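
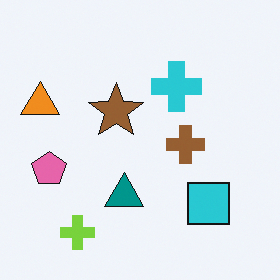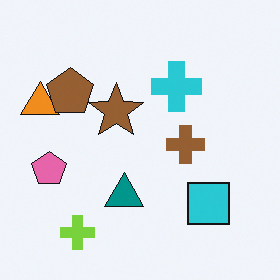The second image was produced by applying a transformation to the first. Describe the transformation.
The second image is the first overlaid with an additional brown pentagon.

A brown pentagon appears in the second image that is absent from the first.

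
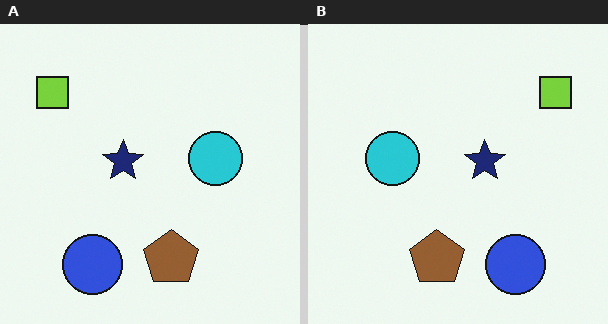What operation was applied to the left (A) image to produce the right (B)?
Flipped horizontally (left ↔ right).

The lime square is in the top-left of the left (A) image and the top-right of the right (B) — shapes on opposite sides of the vertical midline have swapped in a mirror flip.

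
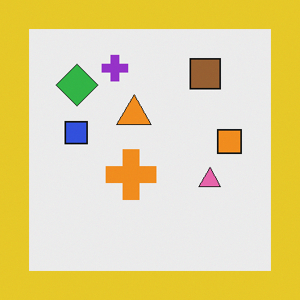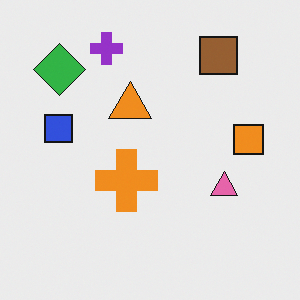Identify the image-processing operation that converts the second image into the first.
It was framed with a yellow border.

A solid yellow frame runs around the edge of the first image, with the content slightly shrunk inside it.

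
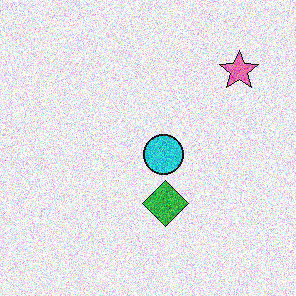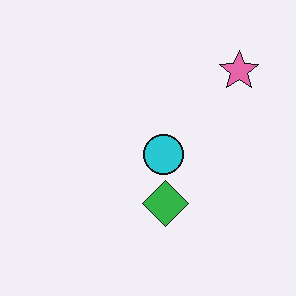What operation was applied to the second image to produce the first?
The transformation is: degraded with heavy additive noise.

Random speckle covers the whole image, including the flat background.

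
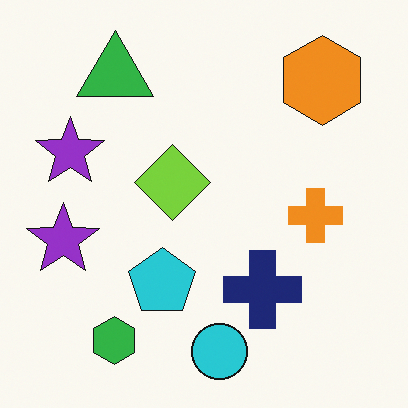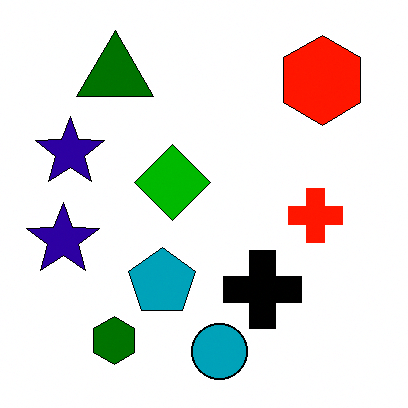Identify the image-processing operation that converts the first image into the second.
This is the original image boosted in contrast.

Tones are pushed away from mid-grey across the whole image — a global contrast change.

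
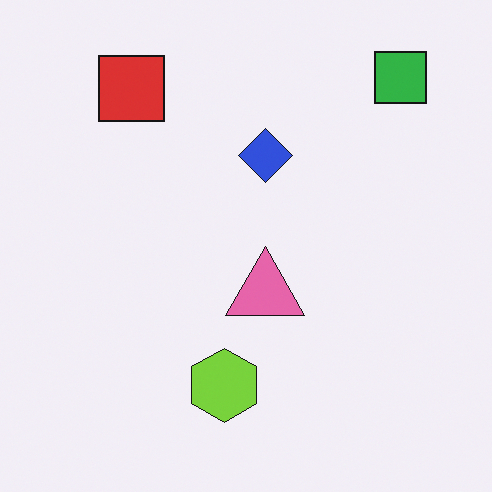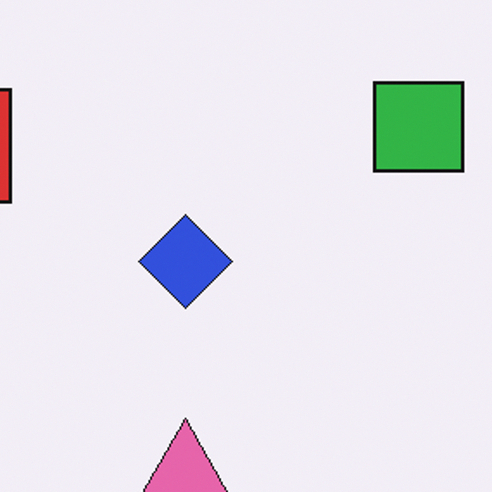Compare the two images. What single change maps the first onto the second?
This is the original image cropped to a noticeably smaller region and rescaled.

The visible shapes are larger and the field of view is narrower; shapes near the original edges may be partly or wholly outside the frame — a crop-and-rescale.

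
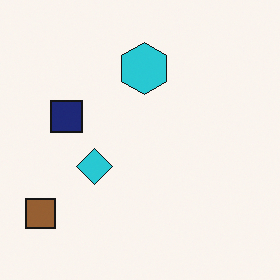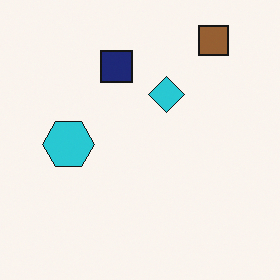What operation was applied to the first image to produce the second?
This is the original image transposed (reflected across the top-left ↔ bottom-right diagonal).

Shapes have swapped their row and column positions — what was in the top-right is now in the bottom-left — a diagonal reflection.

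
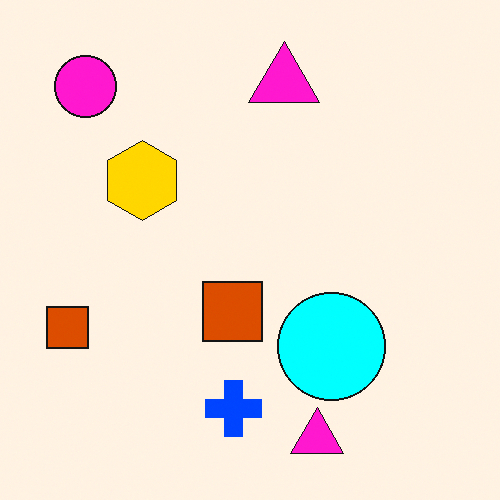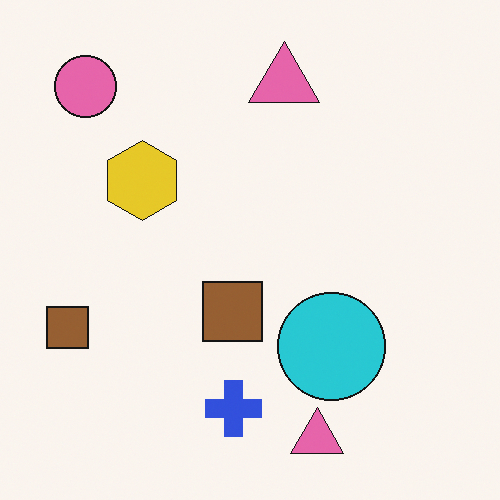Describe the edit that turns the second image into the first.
It was heavily oversaturated.

All colors are more vivid — a global saturation change.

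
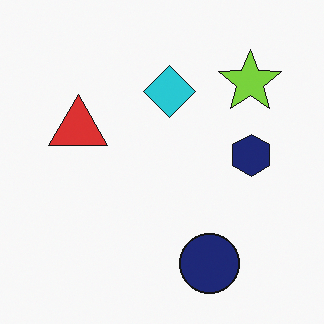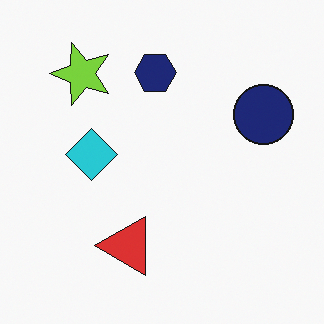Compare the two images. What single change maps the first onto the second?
The second image is the first rotated 90° counter-clockwise.

The lime star sits in the top-right of the first image and the top-left of the second — consistent with a whole-image 90° counter-clockwise rotation.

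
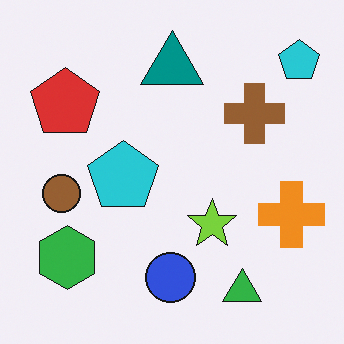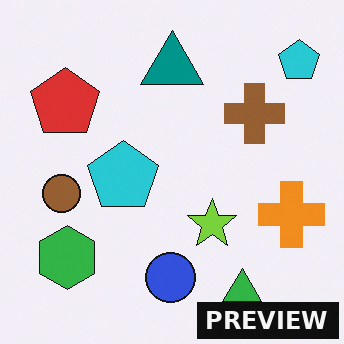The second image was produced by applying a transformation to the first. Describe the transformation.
It was watermarked with the text "PREVIEW" in the lower-right corner.

A dark label reading "PREVIEW" appears in the lower-right corner.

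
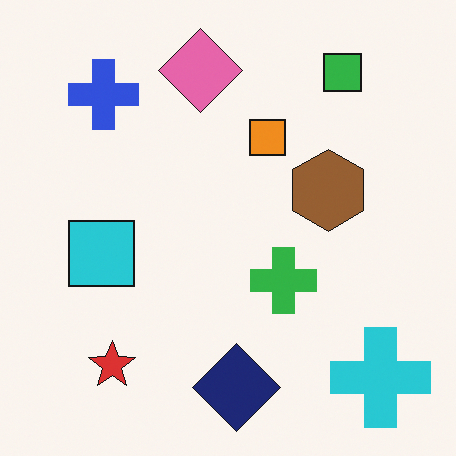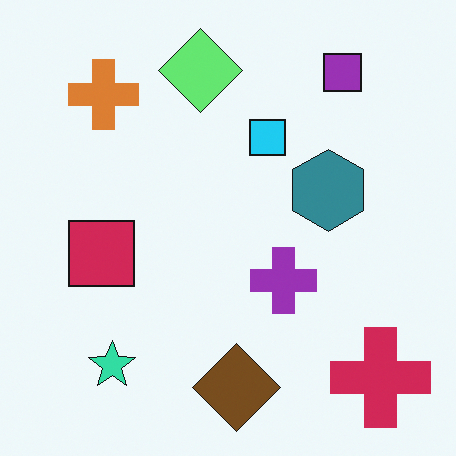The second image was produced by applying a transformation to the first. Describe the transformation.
It was hue-shifted by a large amount.

Every shape's color has rotated by the same amount around the hue wheel — a uniform hue shift.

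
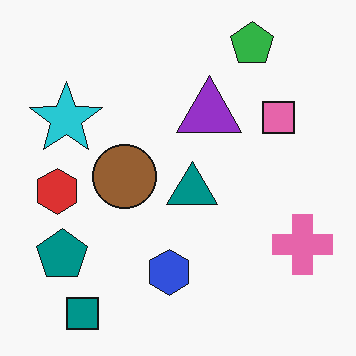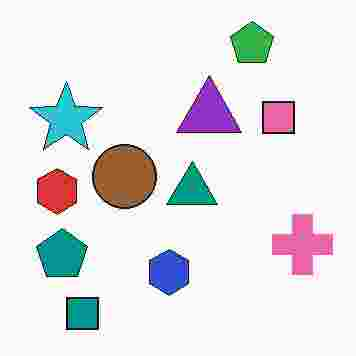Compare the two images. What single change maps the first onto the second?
The image was degraded with heavy JPEG compression.

Blocky 8×8 compression artifacts appear around shape edges and the flat background shows ringing — characteristic JPEG degradation.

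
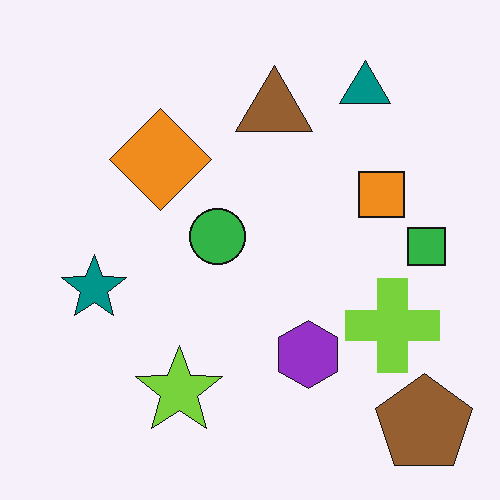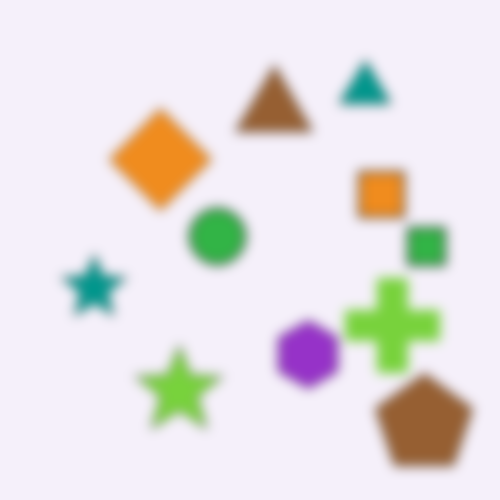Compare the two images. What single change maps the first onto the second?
Heavily blurred.

Shape edges and outlines are uniformly softened across the whole image.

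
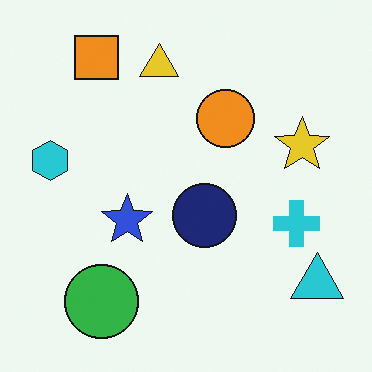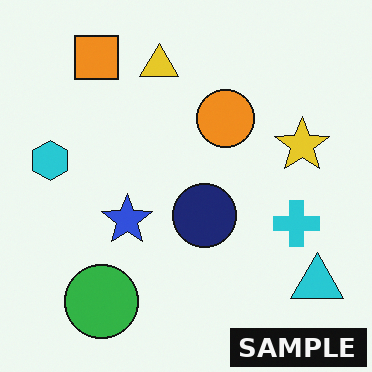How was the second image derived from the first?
The second image is the first watermarked with the text "SAMPLE" in the lower-right corner.

A dark label reading "SAMPLE" appears in the lower-right corner.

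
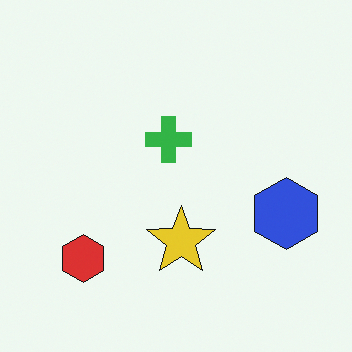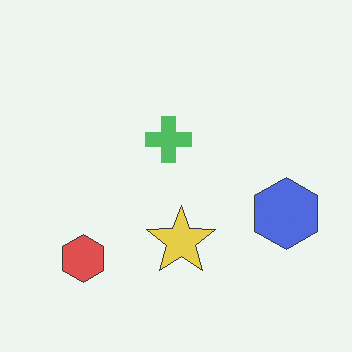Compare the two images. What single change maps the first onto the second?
Given slightly reduced contrast.

Tones are pushed toward mid-grey across the whole image — a global contrast change.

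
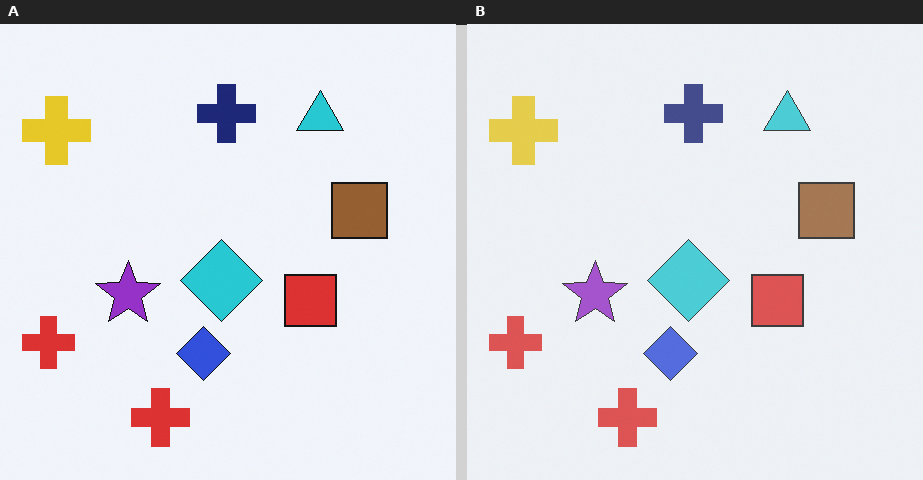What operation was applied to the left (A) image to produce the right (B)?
The right (B) image is the left (A) given slightly reduced contrast.

Tones are pushed toward mid-grey across the whole image — a global contrast change.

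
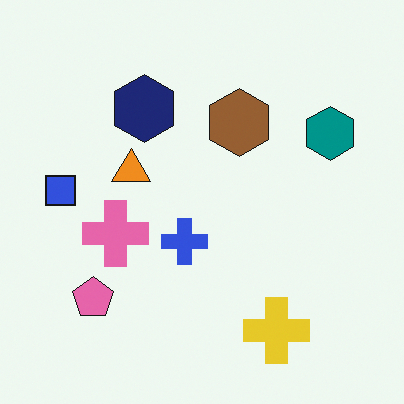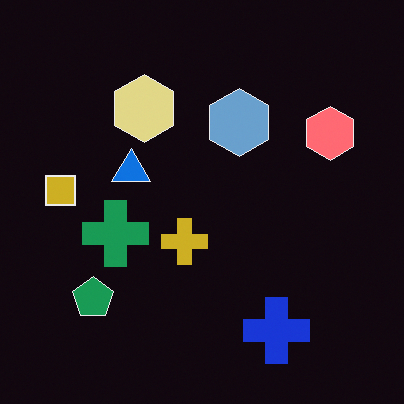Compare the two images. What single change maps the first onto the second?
The second image is the first color-inverted (negative).

The light background has become dark and every shape's color is its complement — a photographic negative.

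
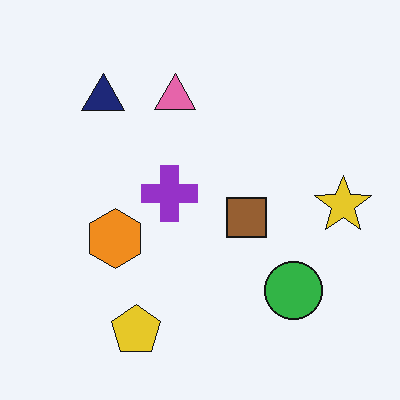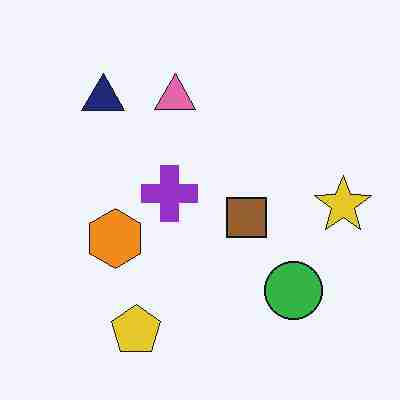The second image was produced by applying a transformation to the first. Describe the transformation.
The transformation is: degraded with heavy JPEG compression.

Blocky 8×8 compression artifacts appear around shape edges and the flat background shows ringing — characteristic JPEG degradation.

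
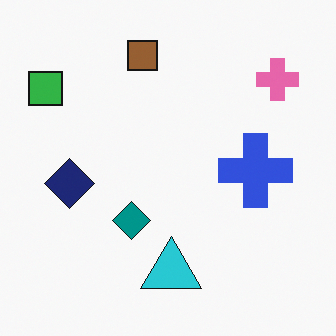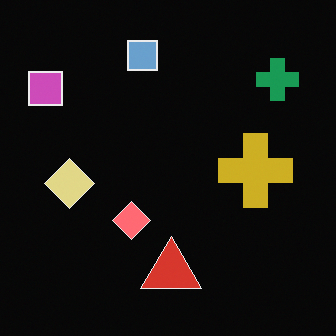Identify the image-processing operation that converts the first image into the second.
This is the original image color-inverted (negative).

The light background has become dark and every shape's color is its complement — a photographic negative.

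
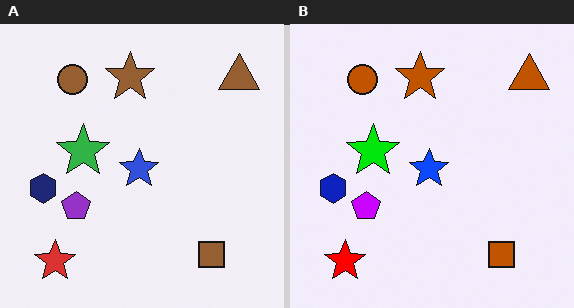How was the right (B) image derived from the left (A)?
Made much more vivid (saturation change).

All colors are more vivid — a global saturation change.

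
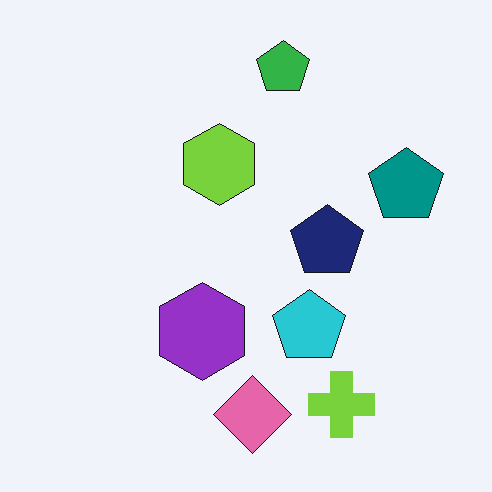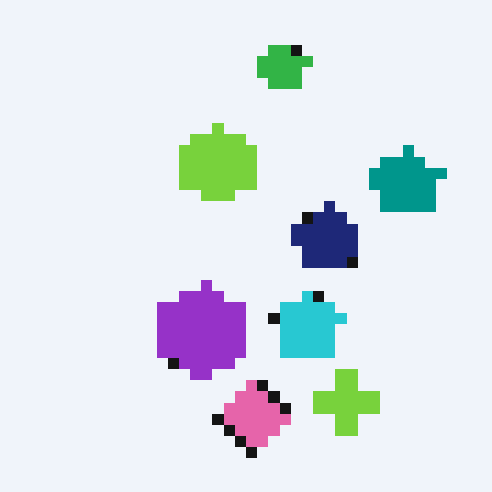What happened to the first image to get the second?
This is the original image heavily pixelated into large blocks.

Shapes are reduced to large square blocks; fine edges and outlines are lost — a downscale-then-upscale (mosaic) effect.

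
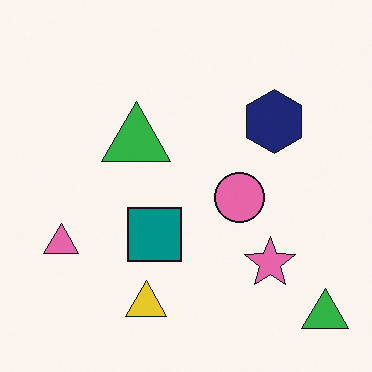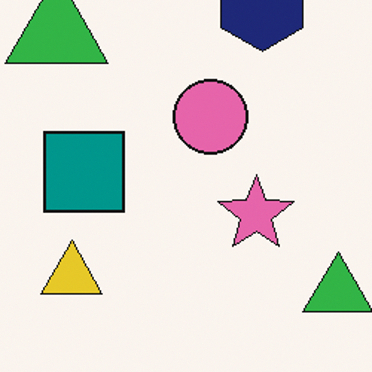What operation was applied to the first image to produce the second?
Cropped slightly and scaled back up.

The visible shapes are larger and the field of view is narrower; shapes near the original edges may be partly or wholly outside the frame — a crop-and-rescale.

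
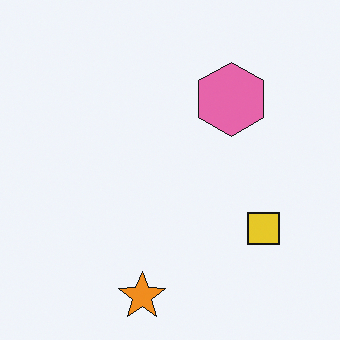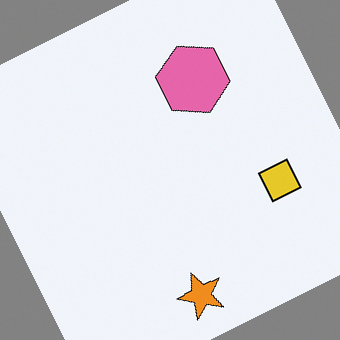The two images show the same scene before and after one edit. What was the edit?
Rotated counter-clockwise by a moderate amount.

Every shape is tilted by the same angle and the image corners show triangular fill wedges — a whole-image rotation by a non-right angle.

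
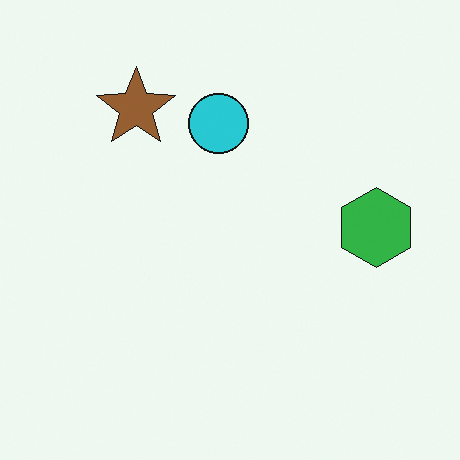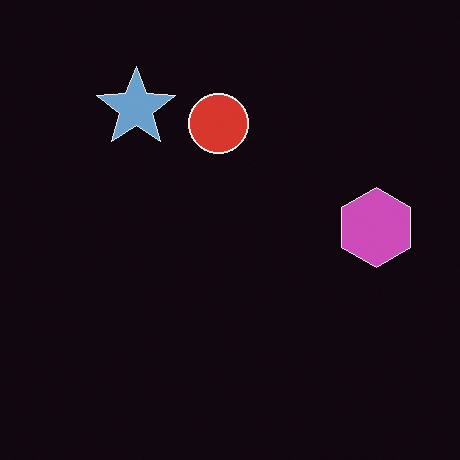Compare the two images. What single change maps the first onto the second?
Color-inverted (negative).

The light background has become dark and every shape's color is its complement — a photographic negative.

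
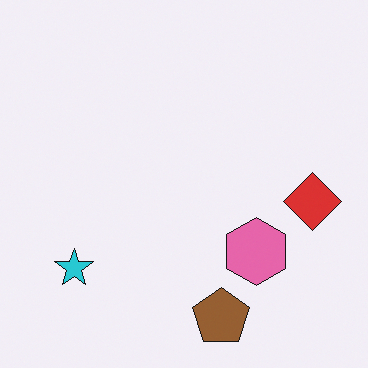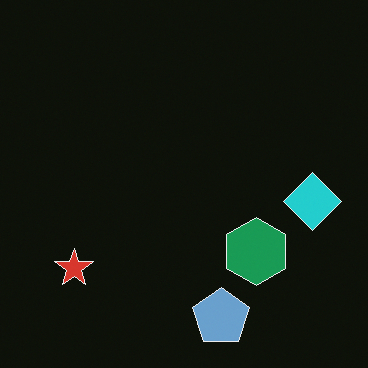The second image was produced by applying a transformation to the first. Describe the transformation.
The second image is the first color-inverted (negative).

The light background has become dark and every shape's color is its complement — a photographic negative.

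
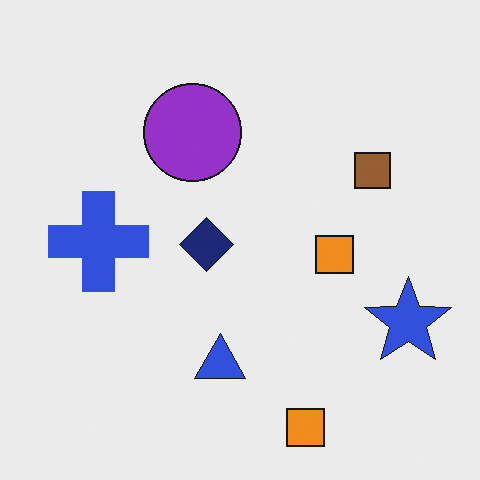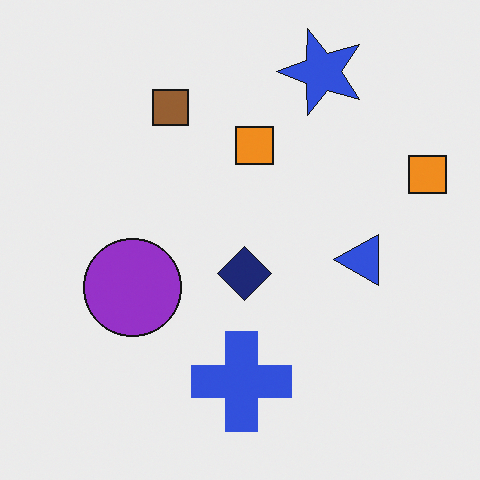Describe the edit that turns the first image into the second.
The transformation is: rotated 90° counter-clockwise.

The blue star sits in the bottom-right of the first image and the top-right of the second — consistent with a whole-image 90° counter-clockwise rotation.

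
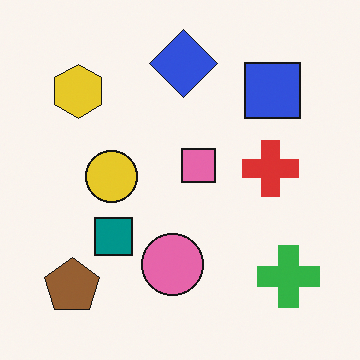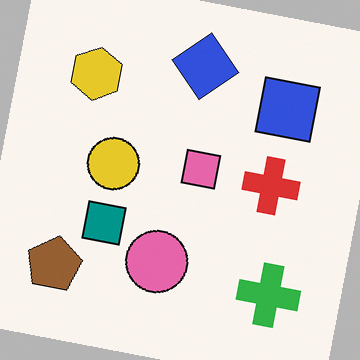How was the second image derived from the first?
This is the original image rotated clockwise by a slight angle.

Every shape is tilted by the same angle and the image corners show triangular fill wedges — a whole-image rotation by a non-right angle.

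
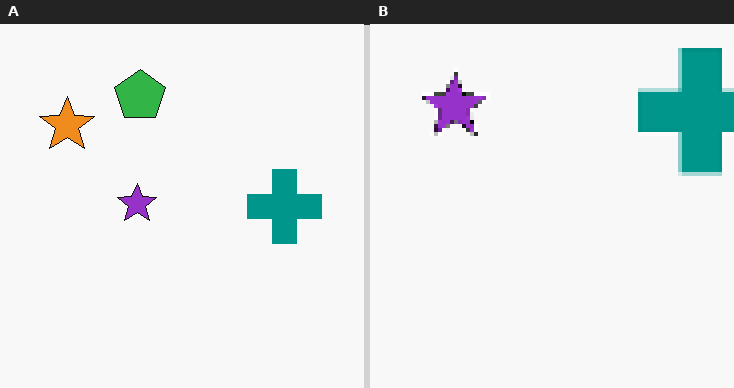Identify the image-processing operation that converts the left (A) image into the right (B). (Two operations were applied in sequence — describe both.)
Cropped tightly and scaled back up, then mildly pixelated.

The visible shapes are larger and the field of view is narrower; shapes near the original edges may be partly or wholly outside the frame — a crop-and-rescale. Shapes are reduced to large square blocks; fine edges and outlines are lost — a downscale-then-upscale (mosaic) effect.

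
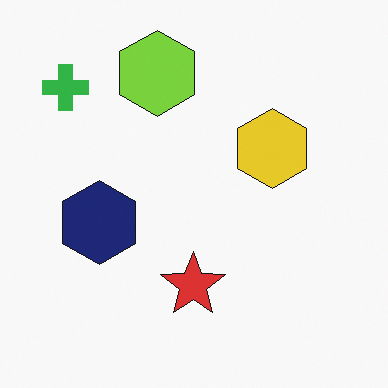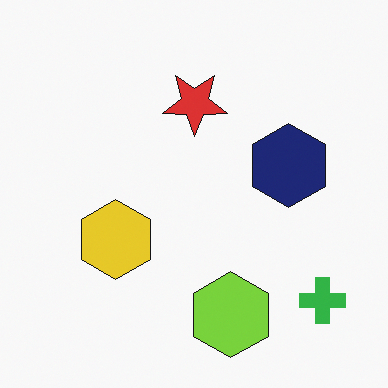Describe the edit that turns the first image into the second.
Rotated 180°.

The green cross sits in the top-left of the first image and the bottom-right of the second — consistent with a whole-image 180° rotation.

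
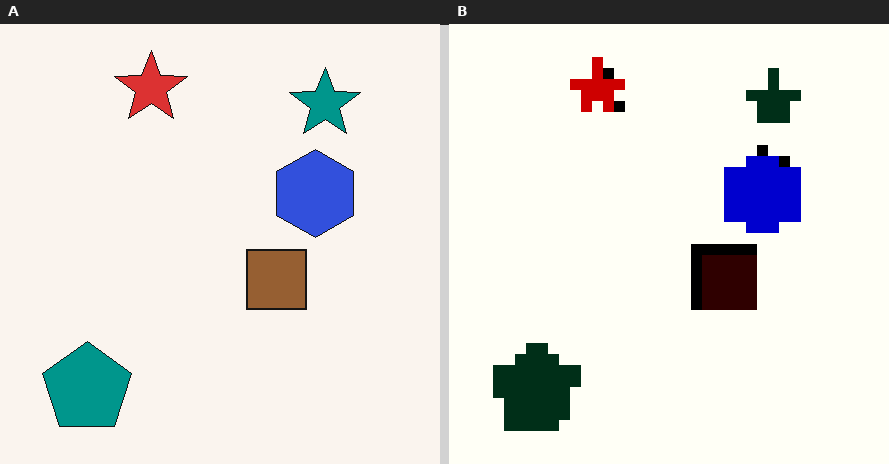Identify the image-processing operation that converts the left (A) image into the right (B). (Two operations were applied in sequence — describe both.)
The transformation is: boosted in contrast, then heavily pixelated into large blocks.

Tones are pushed away from mid-grey across the whole image — a global contrast change. Shapes are reduced to large square blocks; fine edges and outlines are lost — a downscale-then-upscale (mosaic) effect.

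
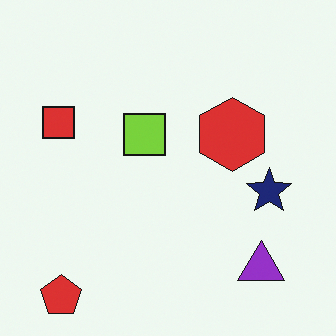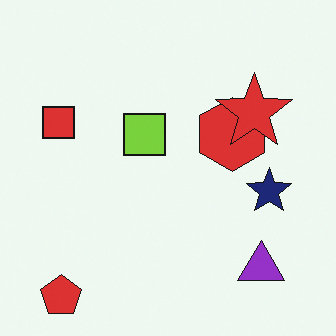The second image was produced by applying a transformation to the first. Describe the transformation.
This is the original image overlaid with an additional red star.

A red star appears in the second image that is absent from the first.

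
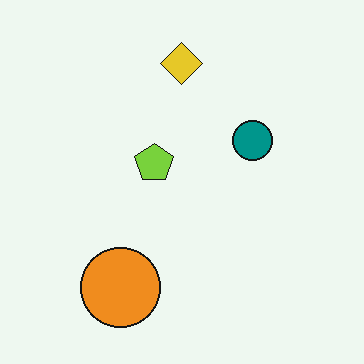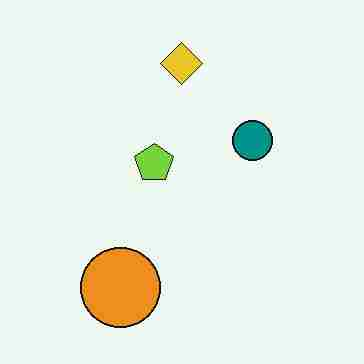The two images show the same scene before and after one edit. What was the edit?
Degraded with heavy JPEG compression.

Blocky 8×8 compression artifacts appear around shape edges and the flat background shows ringing — characteristic JPEG degradation.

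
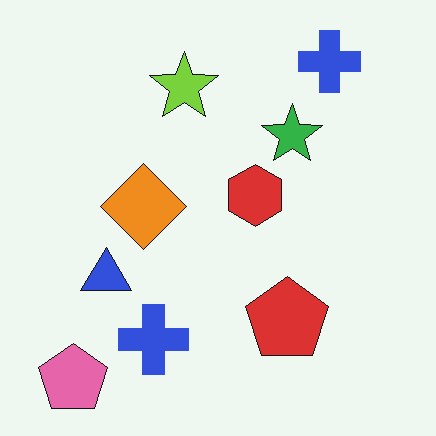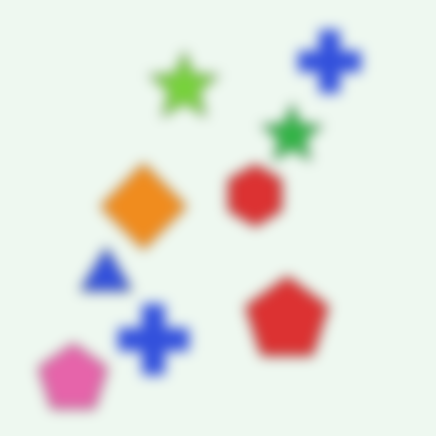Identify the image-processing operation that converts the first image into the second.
It was strongly gaussian-blurred.

Shape edges and outlines are uniformly softened across the whole image.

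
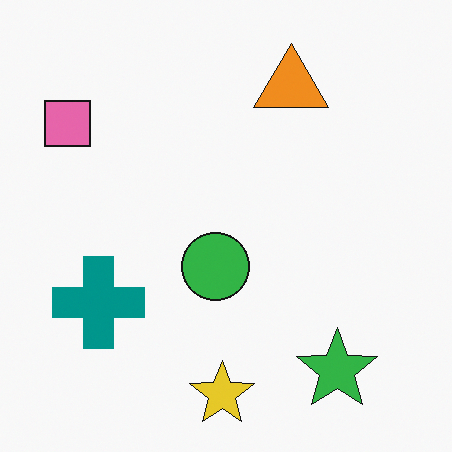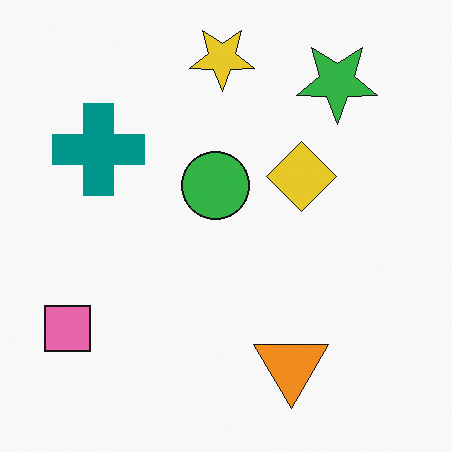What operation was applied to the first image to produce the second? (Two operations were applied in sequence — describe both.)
The image was flipped vertically (top ↔ bottom), then overlaid with an additional yellow diamond.

The yellow star is in the bottom of the first image and the top of the second — shapes on opposite sides of the horizontal midline have swapped in a mirror flip. A yellow diamond appears in the second image that is absent from the first.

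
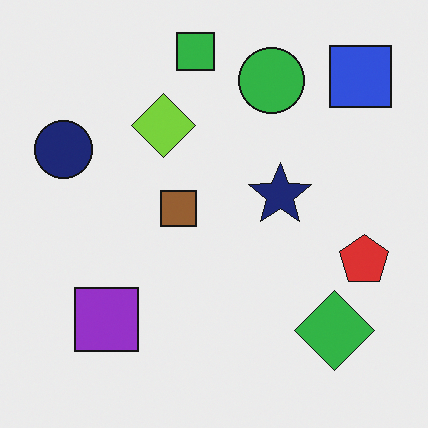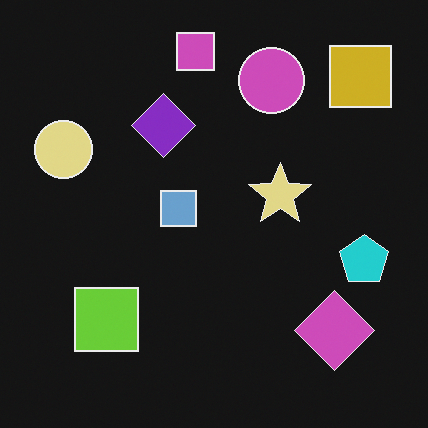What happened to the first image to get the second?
Color-inverted (negative).

The light background has become dark and every shape's color is its complement — a photographic negative.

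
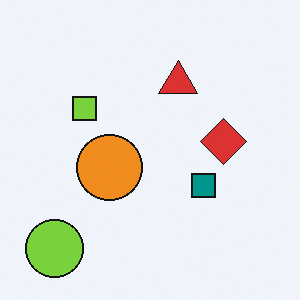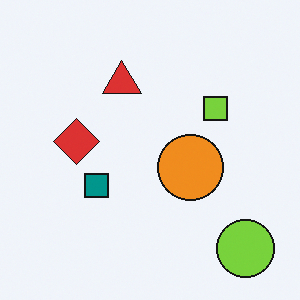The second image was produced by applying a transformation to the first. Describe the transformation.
It was flipped horizontally (left ↔ right).

The lime circle is in the bottom-left of the first image and the bottom-right of the second — shapes on opposite sides of the vertical midline have swapped in a mirror flip.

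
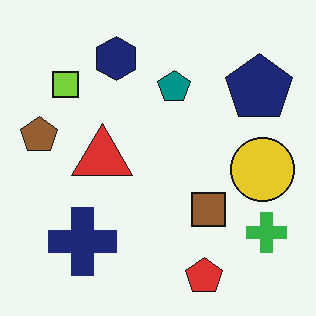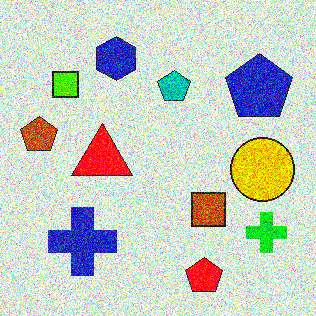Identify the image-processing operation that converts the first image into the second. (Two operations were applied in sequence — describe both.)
The image was degraded with strong gaussian noise, then made much more vivid (saturation change).

Random speckle covers the whole image, including the flat background. All colors are more vivid — a global saturation change.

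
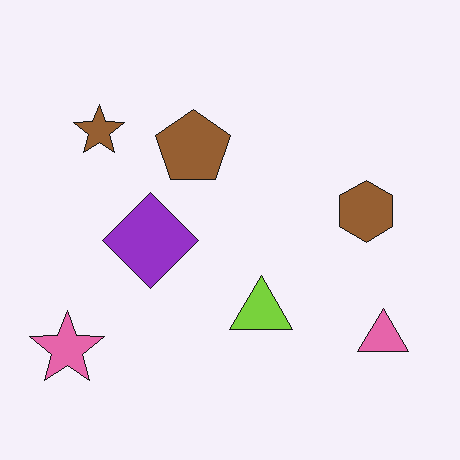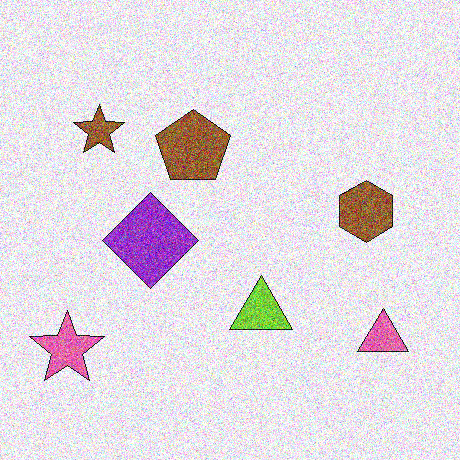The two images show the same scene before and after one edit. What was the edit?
The second image is the first degraded with heavy additive noise.

Random speckle covers the whole image, including the flat background.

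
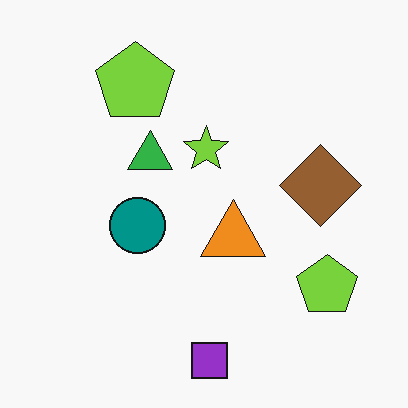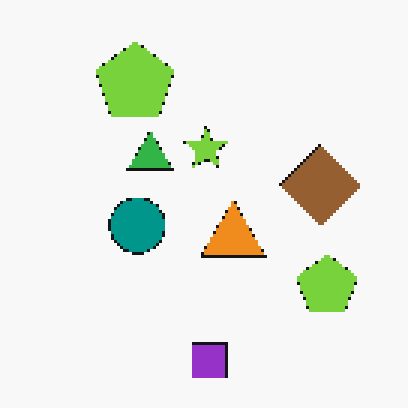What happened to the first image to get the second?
The image was lightly pixelated (a mild mosaic effect).

Shapes are reduced to large square blocks; fine edges and outlines are lost — a downscale-then-upscale (mosaic) effect.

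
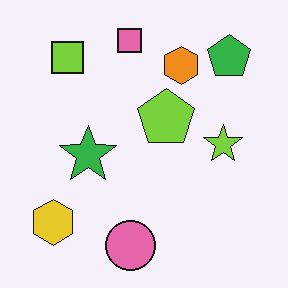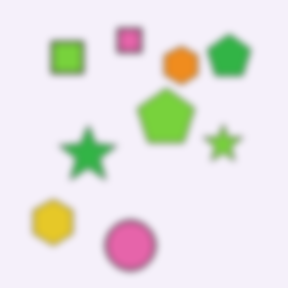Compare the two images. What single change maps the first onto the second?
Noticeably gaussian-blurred.

Shape edges and outlines are uniformly softened across the whole image.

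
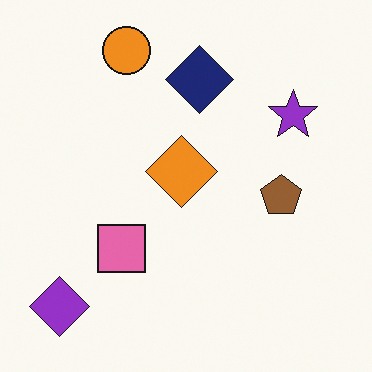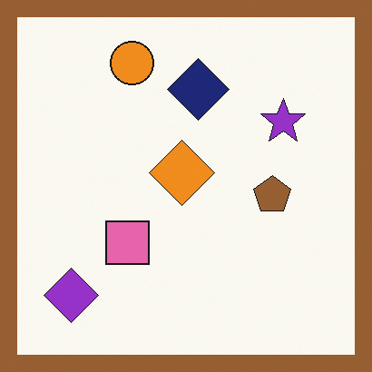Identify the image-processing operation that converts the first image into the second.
The image was framed with a brown border.

A solid brown frame runs around the edge of the second image, with the content slightly shrunk inside it.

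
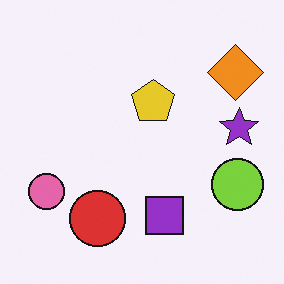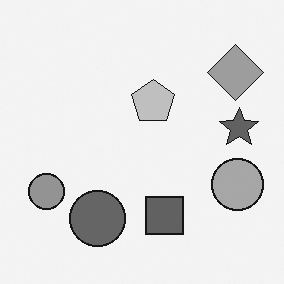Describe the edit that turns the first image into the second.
The transformation is: converted to grayscale.

All color is removed — every shape is now a shade of grey.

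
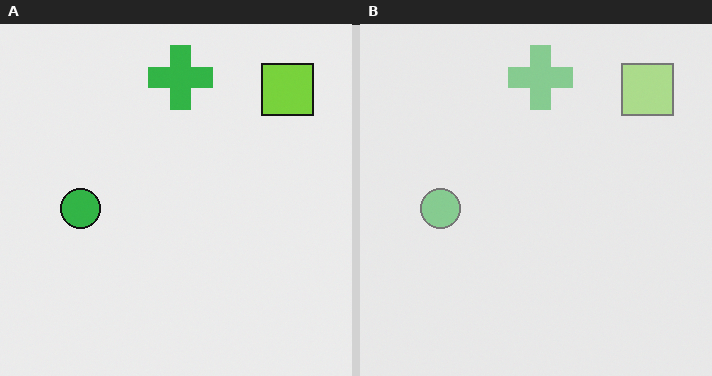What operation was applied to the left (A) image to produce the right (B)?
This is the original image given much lower contrast.

Tones are pushed toward mid-grey across the whole image — a global contrast change.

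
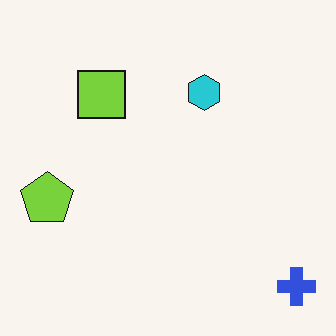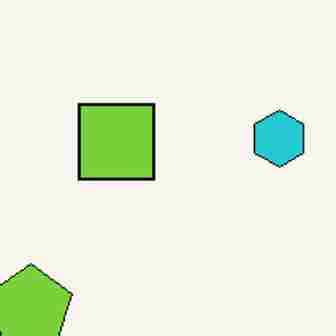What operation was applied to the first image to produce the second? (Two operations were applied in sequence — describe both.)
This is the original image cropped to a modestly smaller region and rescaled, then heavily JPEG-compressed with obvious blocking artifacts.

The visible shapes are larger and the field of view is narrower; shapes near the original edges may be partly or wholly outside the frame — a crop-and-rescale. Blocky 8×8 compression artifacts appear around shape edges and the flat background shows ringing — characteristic JPEG degradation.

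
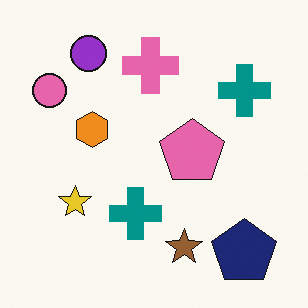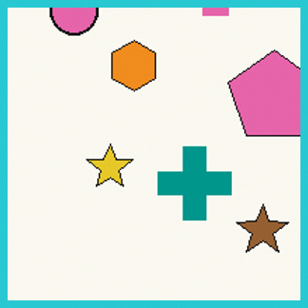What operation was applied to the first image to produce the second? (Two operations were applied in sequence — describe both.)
The second image is the first cropped to a modestly smaller region and rescaled, then framed with a cyan border.

The visible shapes are larger and the field of view is narrower; shapes near the original edges may be partly or wholly outside the frame — a crop-and-rescale. A solid cyan frame runs around the edge of the second image, with the content slightly shrunk inside it.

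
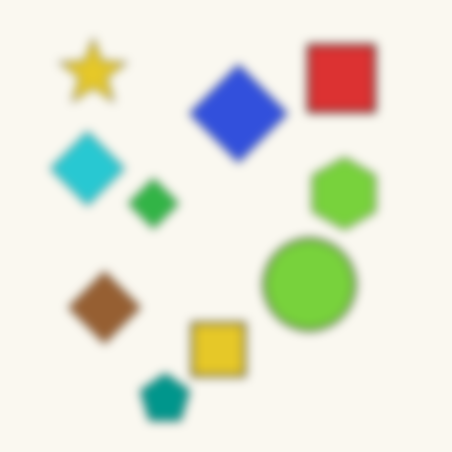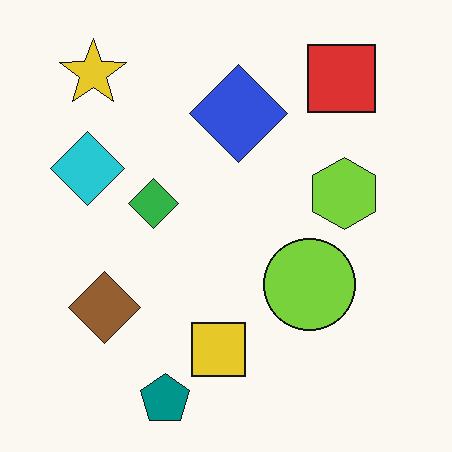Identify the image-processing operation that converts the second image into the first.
This is the original image heavily blurred.

Shape edges and outlines are uniformly softened across the whole image.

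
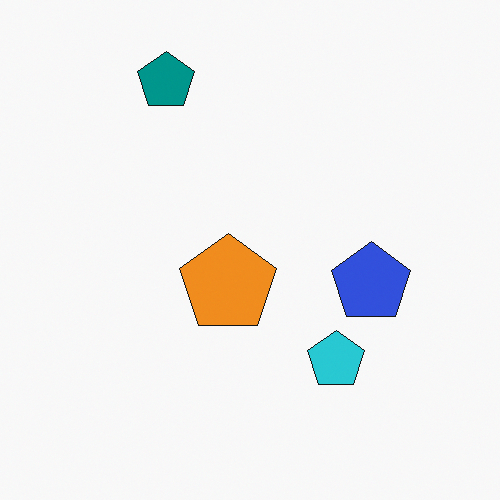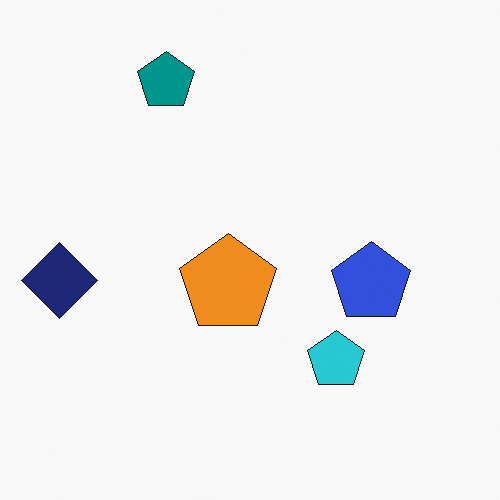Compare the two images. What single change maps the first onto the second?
The second image is the first overlaid with an additional navy diamond.

A navy diamond appears in the second image that is absent from the first.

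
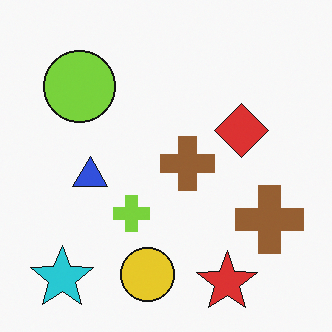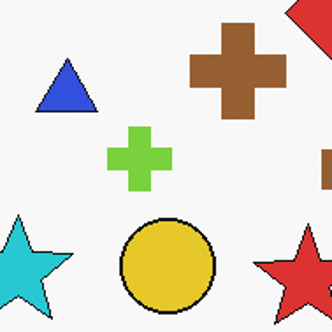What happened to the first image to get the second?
This is the original image cropped to a noticeably smaller region and rescaled.

The visible shapes are larger and the field of view is narrower; shapes near the original edges may be partly or wholly outside the frame — a crop-and-rescale.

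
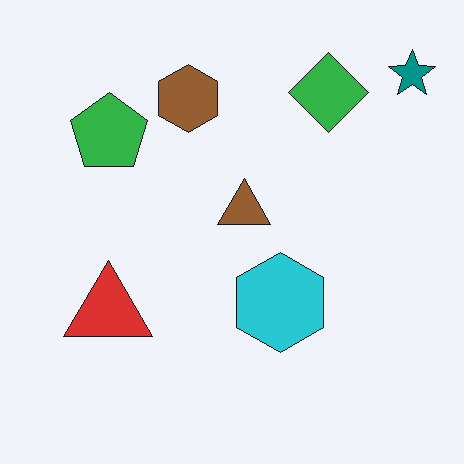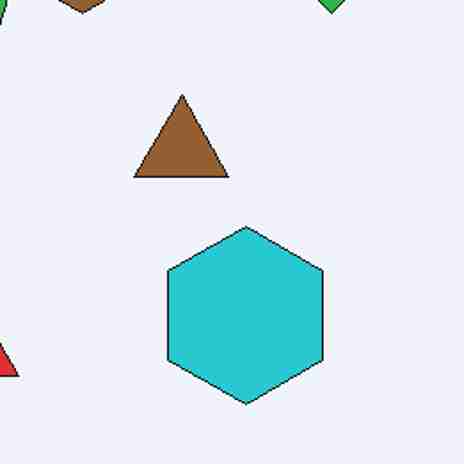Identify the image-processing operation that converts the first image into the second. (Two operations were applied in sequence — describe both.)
The second image is the first cropped tightly and scaled back up, then heavily JPEG-compressed with obvious blocking artifacts.

The visible shapes are larger and the field of view is narrower; shapes near the original edges may be partly or wholly outside the frame — a crop-and-rescale. Blocky 8×8 compression artifacts appear around shape edges and the flat background shows ringing — characteristic JPEG degradation.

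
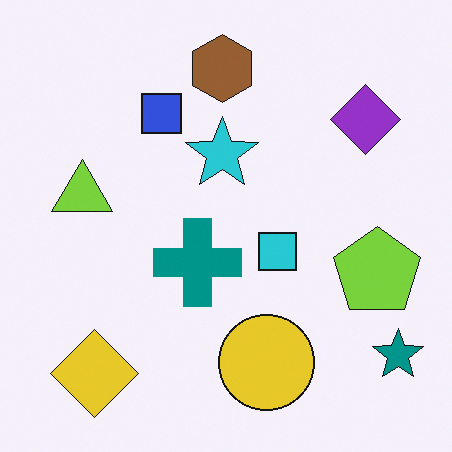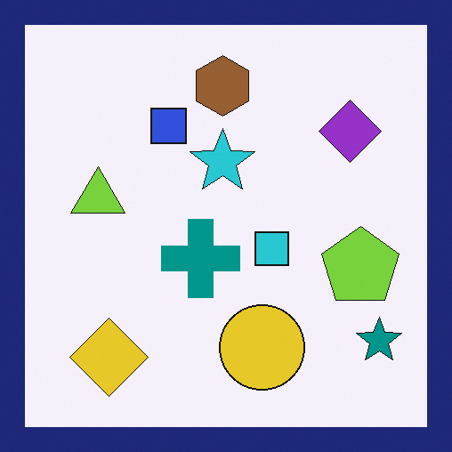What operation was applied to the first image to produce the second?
Framed with a navy border.

A solid navy frame runs around the edge of the second image, with the content slightly shrunk inside it.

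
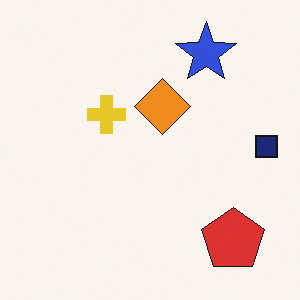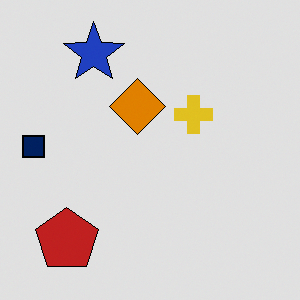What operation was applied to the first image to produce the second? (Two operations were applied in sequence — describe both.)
The image was posterized to a reduced palette, then flipped horizontally (left ↔ right).

Each flat color has snapped to a coarser quantized level — most visibly, the near-white background has dropped to a flat grey. The navy square is in the right of the first image and the left of the second — shapes on opposite sides of the vertical midline have swapped in a mirror flip.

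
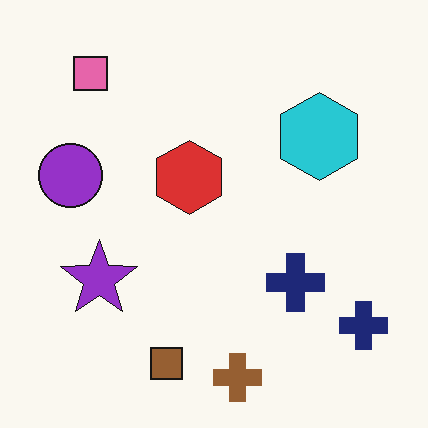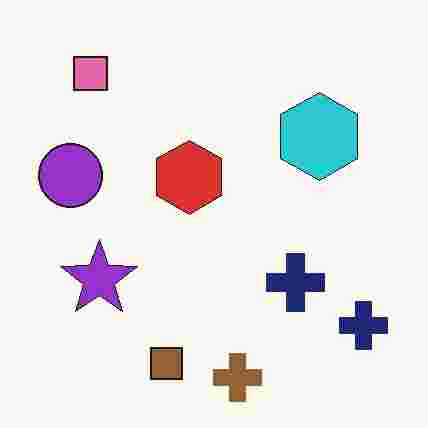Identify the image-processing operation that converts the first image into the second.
The transformation is: degraded with heavy JPEG compression.

Blocky 8×8 compression artifacts appear around shape edges and the flat background shows ringing — characteristic JPEG degradation.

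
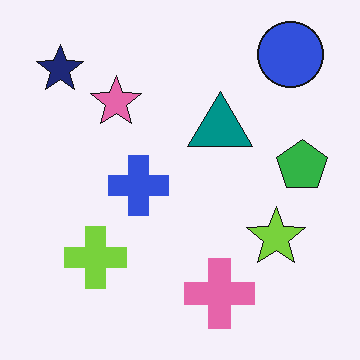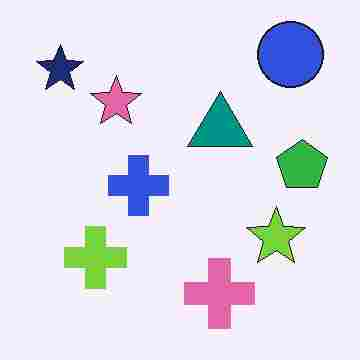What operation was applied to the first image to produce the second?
This is the original image degraded with heavy JPEG compression.

Blocky 8×8 compression artifacts appear around shape edges and the flat background shows ringing — characteristic JPEG degradation.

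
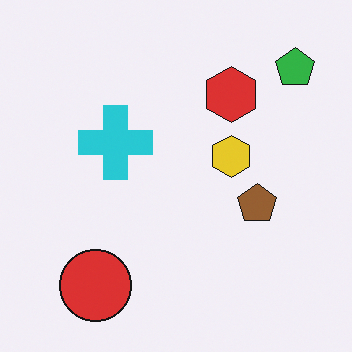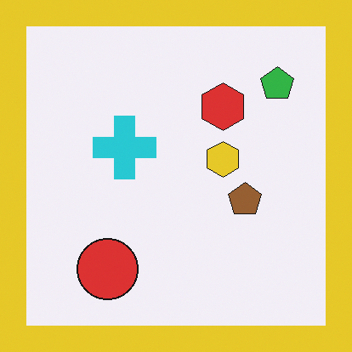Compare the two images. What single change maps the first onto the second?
This is the original image framed with a yellow border.

A solid yellow frame runs around the edge of the second image, with the content slightly shrunk inside it.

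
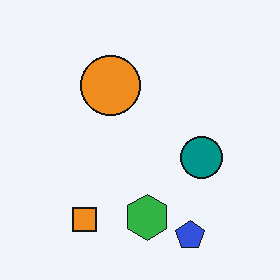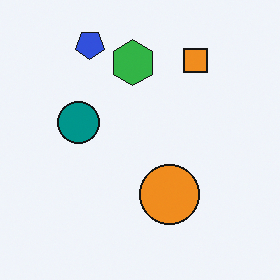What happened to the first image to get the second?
It was rotated 180°.

The blue pentagon sits in the bottom-right of the first image and the top-left of the second — consistent with a whole-image 180° rotation.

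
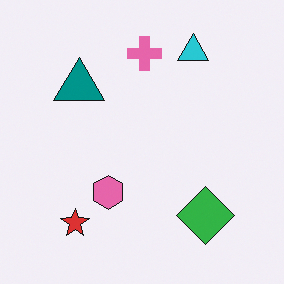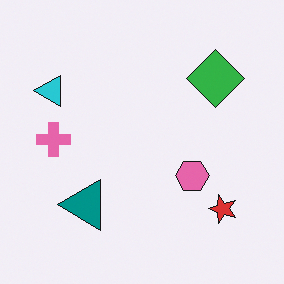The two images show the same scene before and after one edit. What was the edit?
The image was rotated 90° counter-clockwise.

The red star sits in the bottom-left of the first image and the bottom-right of the second — consistent with a whole-image 90° counter-clockwise rotation.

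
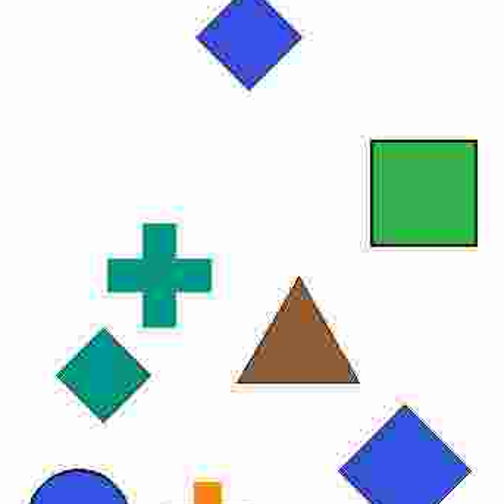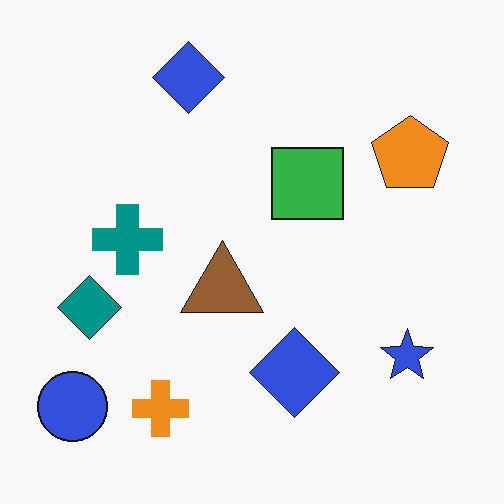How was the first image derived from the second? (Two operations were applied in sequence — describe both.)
It was degraded with heavy JPEG compression, then cropped slightly and scaled back up.

Blocky 8×8 compression artifacts appear around shape edges and the flat background shows ringing — characteristic JPEG degradation. The visible shapes are larger and the field of view is narrower; shapes near the original edges may be partly or wholly outside the frame — a crop-and-rescale.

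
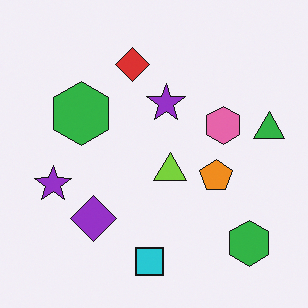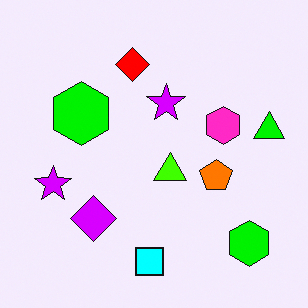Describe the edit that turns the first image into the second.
Made much more vivid (saturation change).

All colors are more vivid — a global saturation change.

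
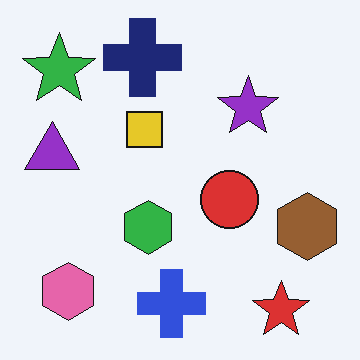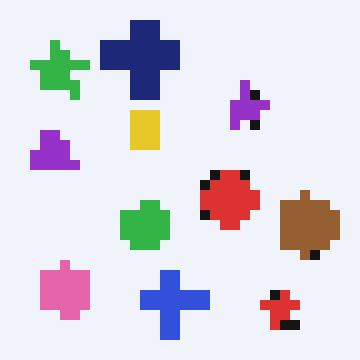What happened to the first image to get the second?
The second image is the first coarsely pixelated.

Shapes are reduced to large square blocks; fine edges and outlines are lost — a downscale-then-upscale (mosaic) effect.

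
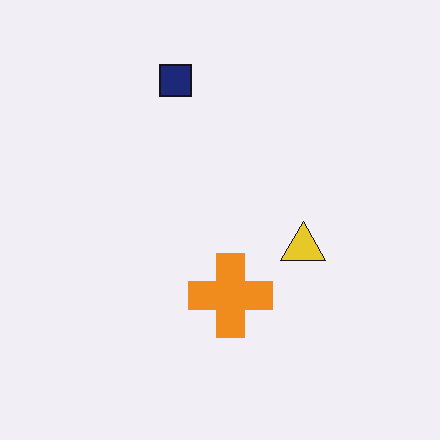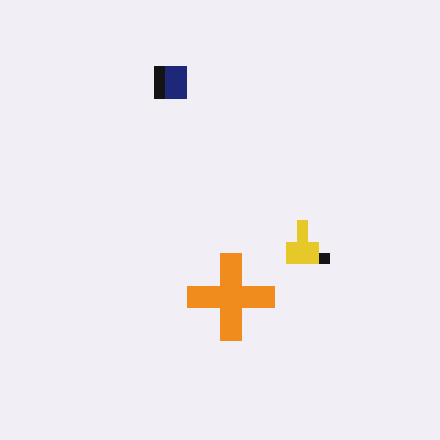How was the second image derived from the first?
Heavily pixelated into large blocks.

Shapes are reduced to large square blocks; fine edges and outlines are lost — a downscale-then-upscale (mosaic) effect.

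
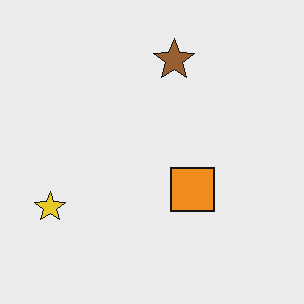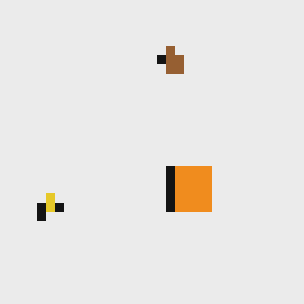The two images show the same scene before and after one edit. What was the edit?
The image was heavily pixelated into large blocks.

Shapes are reduced to large square blocks; fine edges and outlines are lost — a downscale-then-upscale (mosaic) effect.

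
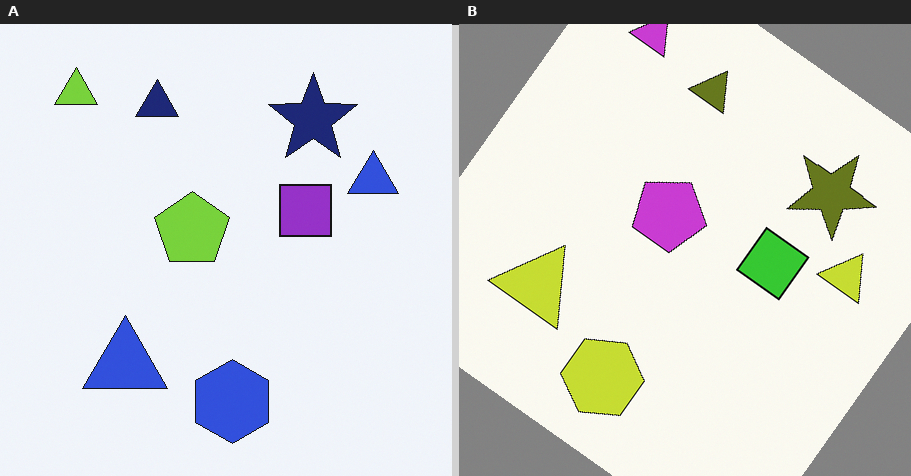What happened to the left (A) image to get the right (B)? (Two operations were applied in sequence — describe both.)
The transformation is: hue-shifted through roughly half the color wheel, then rotated clockwise by a large amount — several tens of degrees.

Every shape's color has rotated by the same amount around the hue wheel — a uniform hue shift. Every shape is tilted by the same angle and the image corners show triangular fill wedges — a whole-image rotation by a non-right angle.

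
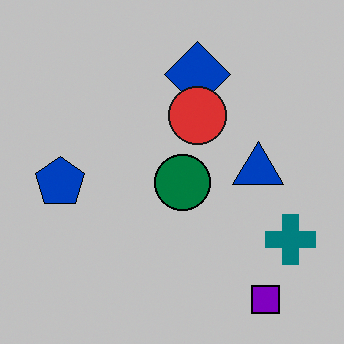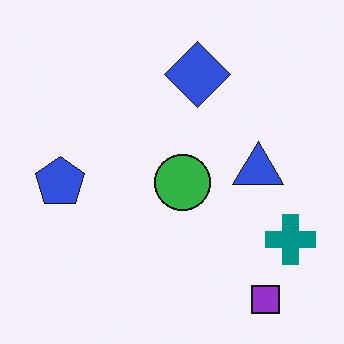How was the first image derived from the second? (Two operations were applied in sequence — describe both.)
The transformation is: heavily posterized to just a handful of flat colors, then overlaid with an additional red circle.

Each flat color has snapped to a coarser quantized level — most visibly, the near-white background has dropped to a flat grey. A red circle appears in the first image that is absent from the second.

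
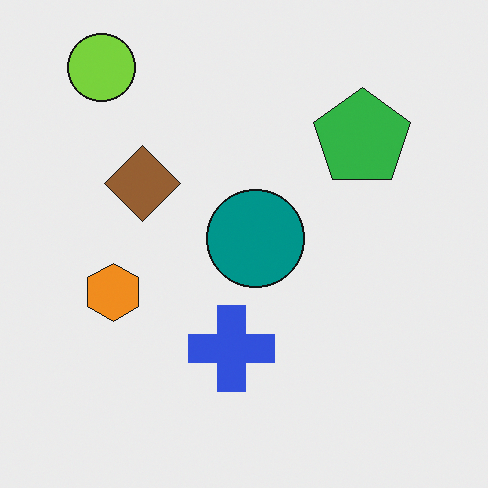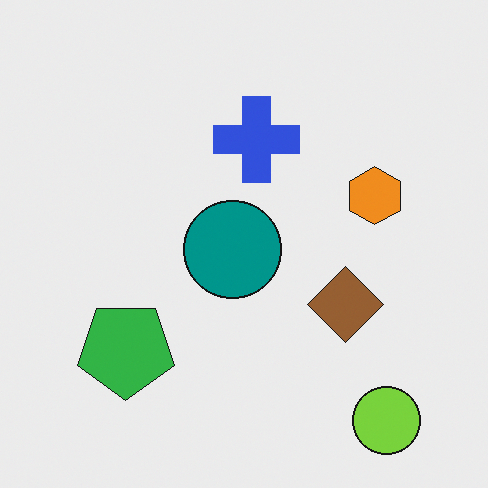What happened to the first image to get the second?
Rotated 180°.

The lime circle sits in the top-left of the first image and the bottom-right of the second — consistent with a whole-image 180° rotation.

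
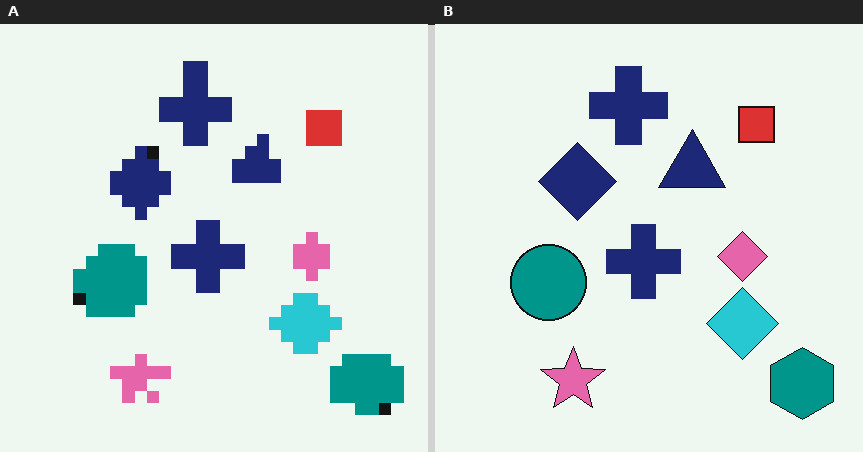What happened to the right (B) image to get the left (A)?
It was heavily pixelated into large blocks.

Shapes are reduced to large square blocks; fine edges and outlines are lost — a downscale-then-upscale (mosaic) effect.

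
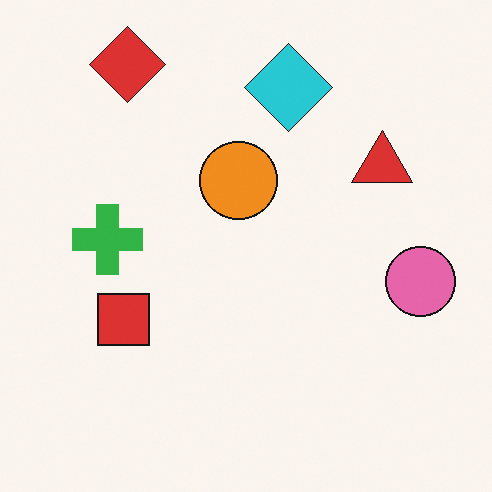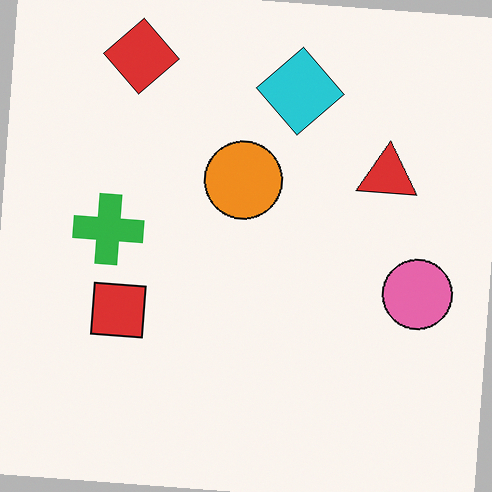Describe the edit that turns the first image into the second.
The transformation is: rotated clockwise by a small amount.

Every shape is tilted by the same angle and the image corners show triangular fill wedges — a whole-image rotation by a non-right angle.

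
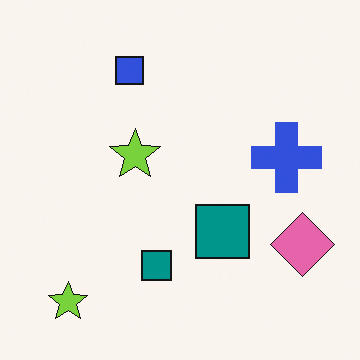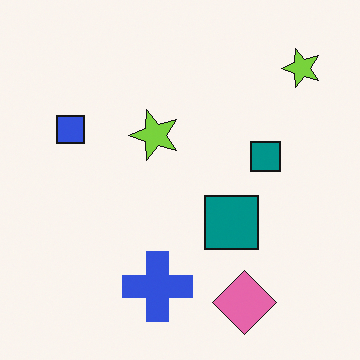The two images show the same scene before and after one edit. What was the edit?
Transposed (reflected across the top-left ↔ bottom-right diagonal).

Shapes have swapped their row and column positions — what was in the top-right is now in the bottom-left — a diagonal reflection.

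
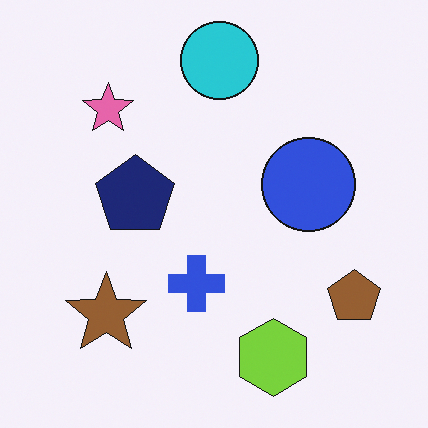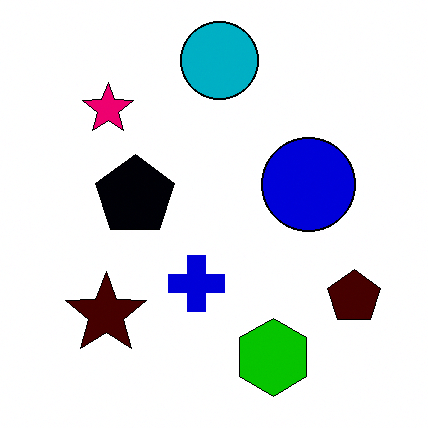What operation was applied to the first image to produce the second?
This is the original image boosted in contrast.

Tones are pushed away from mid-grey across the whole image — a global contrast change.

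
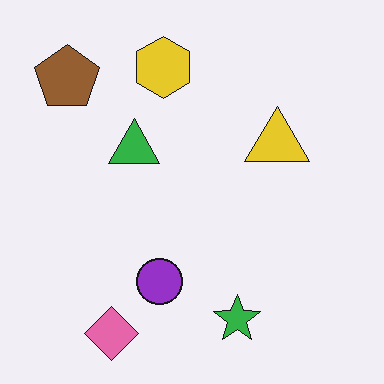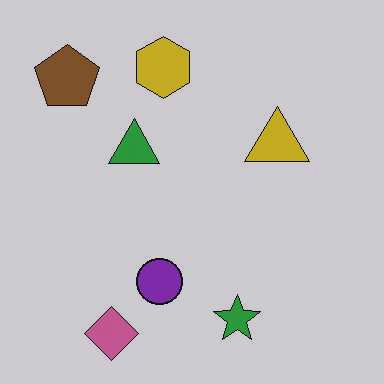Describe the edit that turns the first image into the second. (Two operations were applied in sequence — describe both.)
The transformation is: JPEG-compressed with visible artifacts, then darkened a little.

Blocky 8×8 compression artifacts appear around shape edges and the flat background shows ringing — characteristic JPEG degradation. Every pixel — background and shapes alike — is uniformly darkened.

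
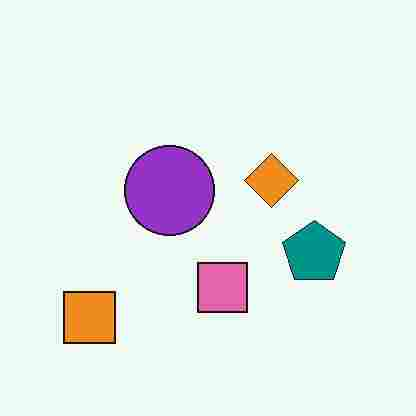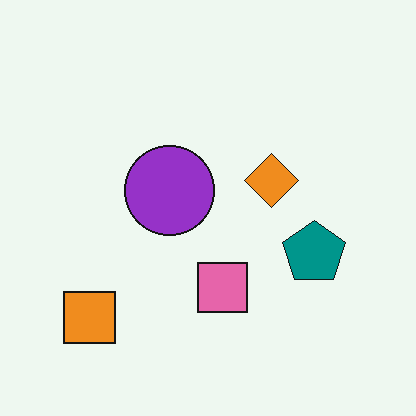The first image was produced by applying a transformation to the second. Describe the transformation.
It was degraded with heavy JPEG compression.

Blocky 8×8 compression artifacts appear around shape edges and the flat background shows ringing — characteristic JPEG degradation.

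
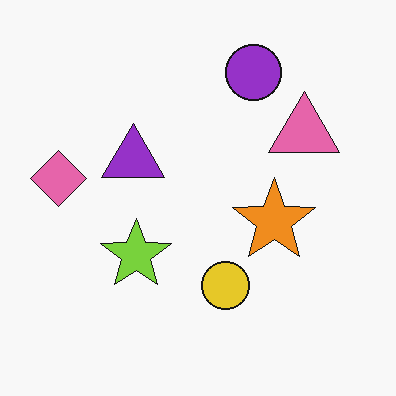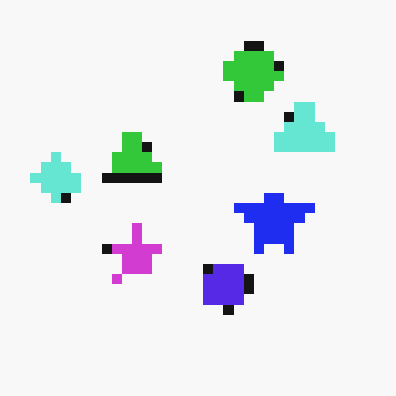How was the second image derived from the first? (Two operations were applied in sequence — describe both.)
Heavily pixelated into large blocks, then hue-shifted through roughly half the color wheel.

Shapes are reduced to large square blocks; fine edges and outlines are lost — a downscale-then-upscale (mosaic) effect. Every shape's color has rotated by the same amount around the hue wheel — a uniform hue shift.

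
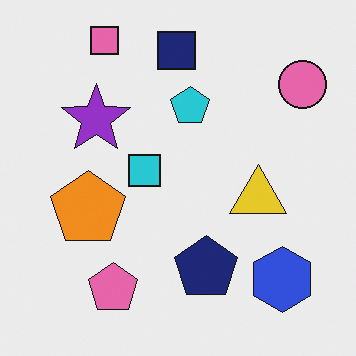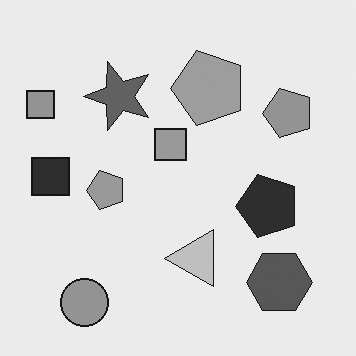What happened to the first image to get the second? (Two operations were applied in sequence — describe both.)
Converted to grayscale, then transposed (reflected across the top-left ↔ bottom-right diagonal).

All color is removed — every shape is now a shade of grey. Shapes have swapped their row and column positions — what was in the top-right is now in the bottom-left — a diagonal reflection.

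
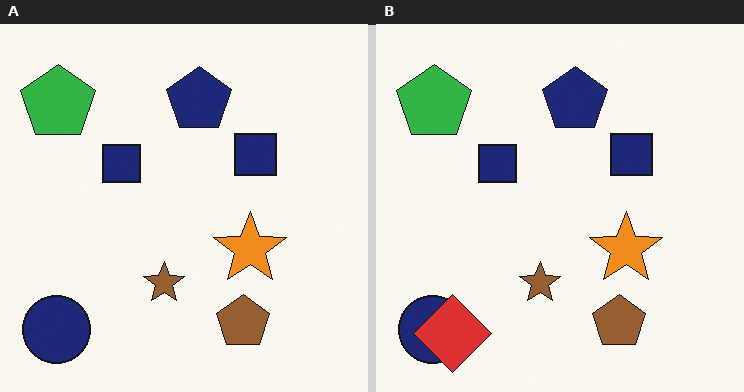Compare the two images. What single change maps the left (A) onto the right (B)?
The transformation is: overlaid with an additional red diamond.

A red diamond appears in the right (B) image that is absent from the left (A).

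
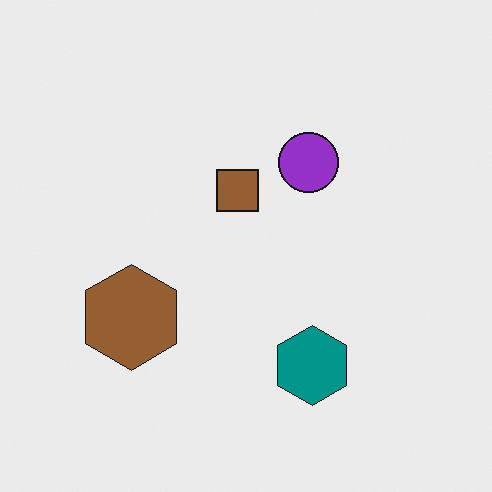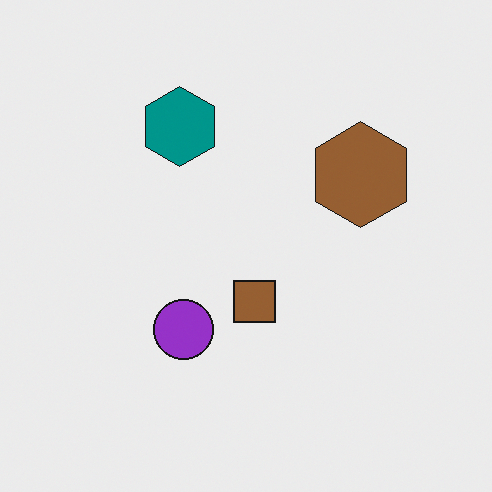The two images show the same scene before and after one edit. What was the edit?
The second image is the first rotated 180°.

The teal hexagon sits in the bottom of the first image and the top of the second — consistent with a whole-image 180° rotation.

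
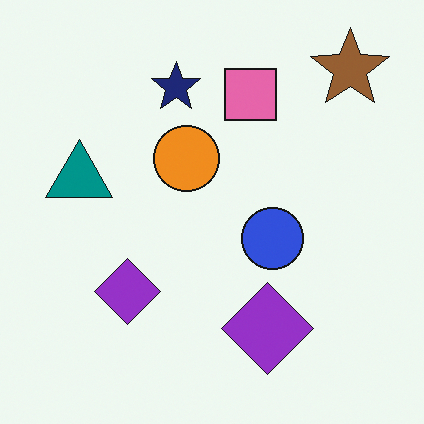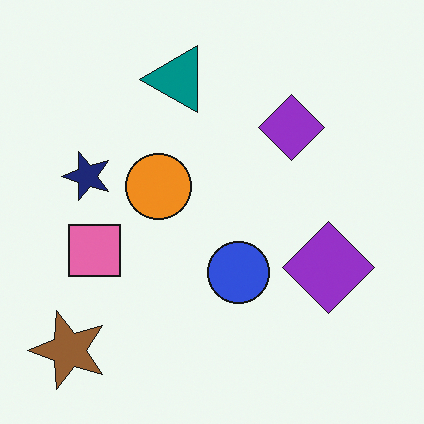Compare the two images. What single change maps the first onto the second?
It was transposed (reflected across the top-left ↔ bottom-right diagonal).

Shapes have swapped their row and column positions — what was in the top-right is now in the bottom-left — a diagonal reflection.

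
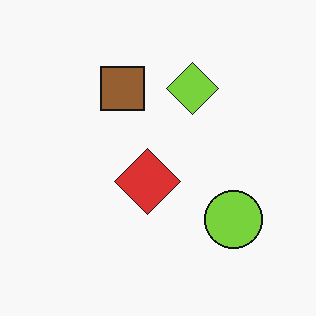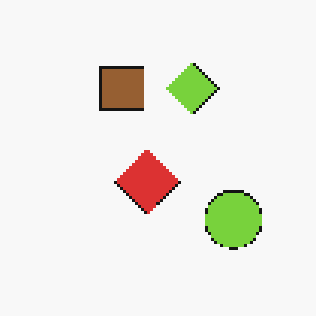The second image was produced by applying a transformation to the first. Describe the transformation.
The second image is the first lightly pixelated (a mild mosaic effect).

Shapes are reduced to large square blocks; fine edges and outlines are lost — a downscale-then-upscale (mosaic) effect.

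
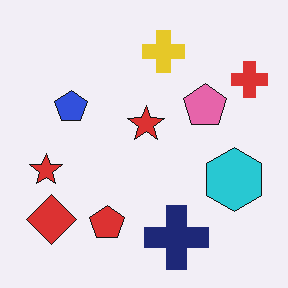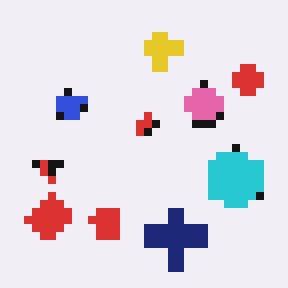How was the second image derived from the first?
This is the original image moderately pixelated.

Shapes are reduced to large square blocks; fine edges and outlines are lost — a downscale-then-upscale (mosaic) effect.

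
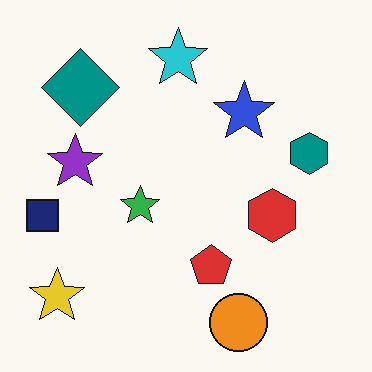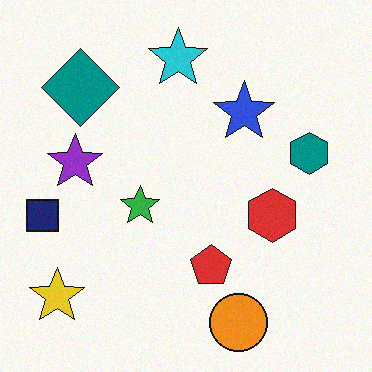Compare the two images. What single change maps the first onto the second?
It was degraded with light additive noise.

Random speckle covers the whole image, including the flat background.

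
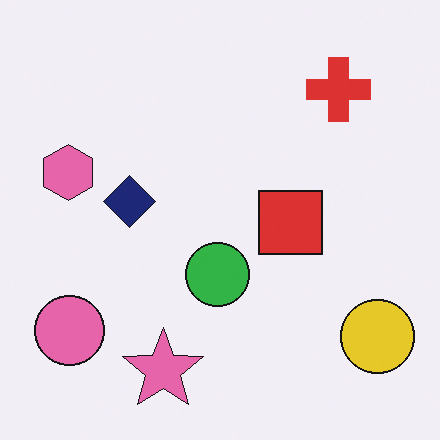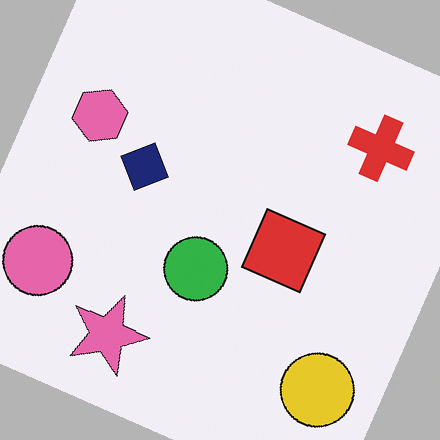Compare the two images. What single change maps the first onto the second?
It was rotated clockwise by a clearly visible amount.

Every shape is tilted by the same angle and the image corners show triangular fill wedges — a whole-image rotation by a non-right angle.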